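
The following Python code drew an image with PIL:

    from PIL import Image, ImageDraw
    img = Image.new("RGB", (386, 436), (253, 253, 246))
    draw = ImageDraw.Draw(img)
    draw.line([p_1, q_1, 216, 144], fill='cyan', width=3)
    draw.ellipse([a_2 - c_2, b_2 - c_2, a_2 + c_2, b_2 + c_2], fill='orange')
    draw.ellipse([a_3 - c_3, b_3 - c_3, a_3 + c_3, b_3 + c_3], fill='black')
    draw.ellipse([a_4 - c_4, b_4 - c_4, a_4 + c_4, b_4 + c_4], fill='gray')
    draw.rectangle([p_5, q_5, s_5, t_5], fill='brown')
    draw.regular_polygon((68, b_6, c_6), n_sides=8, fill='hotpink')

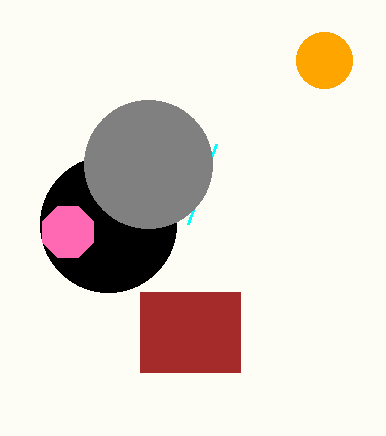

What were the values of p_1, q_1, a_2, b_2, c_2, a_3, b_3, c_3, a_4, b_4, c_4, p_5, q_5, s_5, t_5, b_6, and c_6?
p_1 = 188
q_1 = 224
a_2 = 324
b_2 = 60
c_2 = 28
a_3 = 108
b_3 = 224
c_3 = 68
a_4 = 148
b_4 = 164
c_4 = 64
p_5 = 140
q_5 = 292
s_5 = 240
t_5 = 372
b_6 = 232
c_6 = 28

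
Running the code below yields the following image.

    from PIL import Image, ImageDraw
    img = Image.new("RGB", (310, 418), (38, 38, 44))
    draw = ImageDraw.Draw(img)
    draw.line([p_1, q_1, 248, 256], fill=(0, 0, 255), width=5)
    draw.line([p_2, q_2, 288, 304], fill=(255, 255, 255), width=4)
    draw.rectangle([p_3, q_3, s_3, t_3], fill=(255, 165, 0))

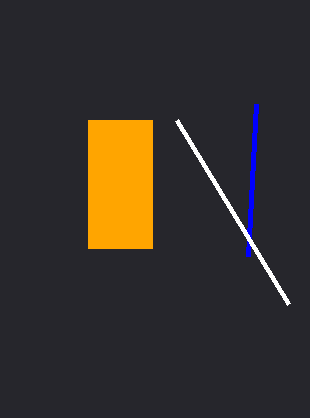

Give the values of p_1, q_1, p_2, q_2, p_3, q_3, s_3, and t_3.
p_1 = 256; q_1 = 104; p_2 = 176; q_2 = 120; p_3 = 88; q_3 = 120; s_3 = 152; t_3 = 248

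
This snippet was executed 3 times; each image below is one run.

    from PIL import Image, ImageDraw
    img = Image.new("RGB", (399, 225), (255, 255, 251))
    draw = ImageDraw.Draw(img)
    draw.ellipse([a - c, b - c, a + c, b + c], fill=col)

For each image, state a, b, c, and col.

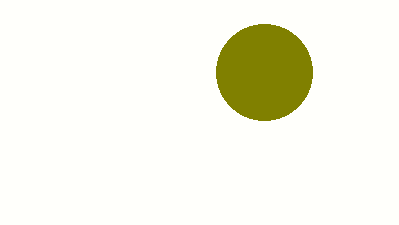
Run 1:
a = 264
b = 72
c = 48
col = 'olive'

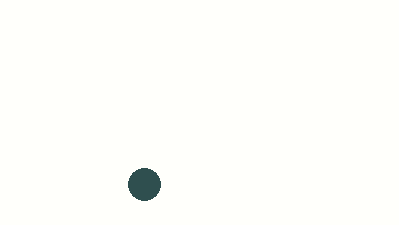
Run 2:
a = 144
b = 184
c = 16
col = 'darkslategray'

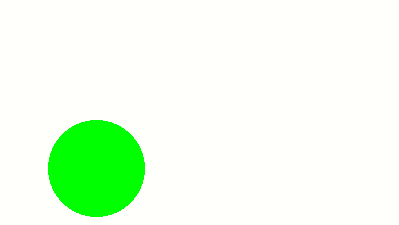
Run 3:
a = 96
b = 168
c = 48
col = 'lime'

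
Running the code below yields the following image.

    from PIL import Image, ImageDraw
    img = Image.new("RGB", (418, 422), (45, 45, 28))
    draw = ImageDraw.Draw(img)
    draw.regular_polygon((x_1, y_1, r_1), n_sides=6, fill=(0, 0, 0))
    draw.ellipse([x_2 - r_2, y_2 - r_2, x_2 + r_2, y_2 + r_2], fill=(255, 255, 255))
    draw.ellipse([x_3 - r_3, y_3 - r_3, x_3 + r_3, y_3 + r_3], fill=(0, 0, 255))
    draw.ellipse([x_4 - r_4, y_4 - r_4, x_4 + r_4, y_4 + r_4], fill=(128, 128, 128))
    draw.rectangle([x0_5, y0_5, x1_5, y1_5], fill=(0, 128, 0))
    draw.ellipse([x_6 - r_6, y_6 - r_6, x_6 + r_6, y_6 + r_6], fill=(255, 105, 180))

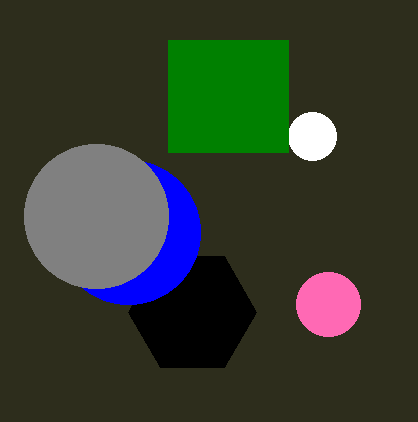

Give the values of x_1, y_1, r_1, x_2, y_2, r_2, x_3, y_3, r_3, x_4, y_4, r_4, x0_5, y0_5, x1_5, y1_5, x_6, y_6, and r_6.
x_1 = 192; y_1 = 312; r_1 = 64; x_2 = 312; y_2 = 136; r_2 = 24; x_3 = 128; y_3 = 232; r_3 = 72; x_4 = 96; y_4 = 216; r_4 = 72; x0_5 = 168; y0_5 = 40; x1_5 = 288; y1_5 = 152; x_6 = 328; y_6 = 304; r_6 = 32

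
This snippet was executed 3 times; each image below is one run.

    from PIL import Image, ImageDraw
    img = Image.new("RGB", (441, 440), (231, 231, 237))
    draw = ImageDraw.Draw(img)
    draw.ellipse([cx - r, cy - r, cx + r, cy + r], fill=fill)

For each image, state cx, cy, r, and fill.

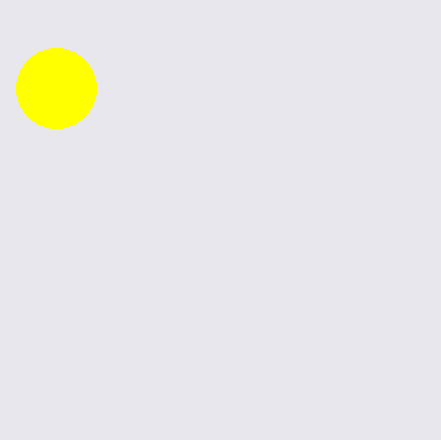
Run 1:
cx = 56; cy = 88; r = 40; fill = 'yellow'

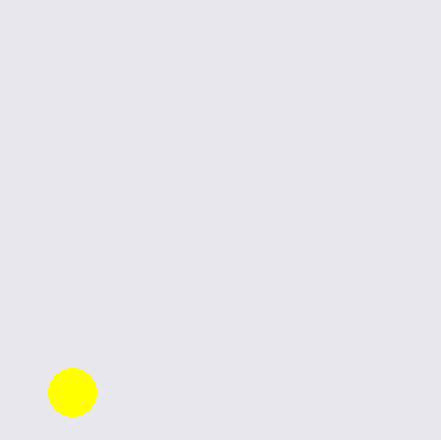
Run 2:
cx = 72
cy = 392
r = 24
fill = 'yellow'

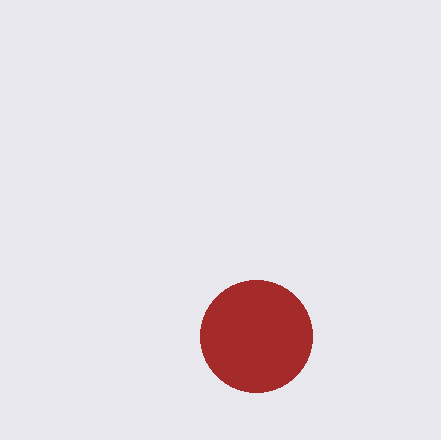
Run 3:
cx = 256
cy = 336
r = 56
fill = 'brown'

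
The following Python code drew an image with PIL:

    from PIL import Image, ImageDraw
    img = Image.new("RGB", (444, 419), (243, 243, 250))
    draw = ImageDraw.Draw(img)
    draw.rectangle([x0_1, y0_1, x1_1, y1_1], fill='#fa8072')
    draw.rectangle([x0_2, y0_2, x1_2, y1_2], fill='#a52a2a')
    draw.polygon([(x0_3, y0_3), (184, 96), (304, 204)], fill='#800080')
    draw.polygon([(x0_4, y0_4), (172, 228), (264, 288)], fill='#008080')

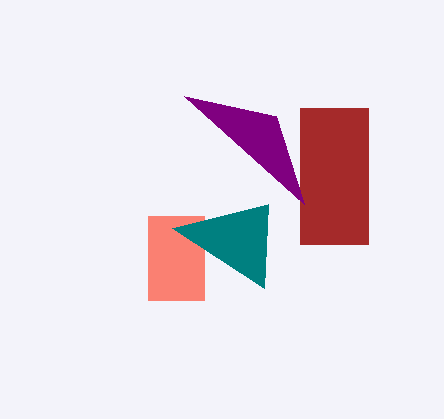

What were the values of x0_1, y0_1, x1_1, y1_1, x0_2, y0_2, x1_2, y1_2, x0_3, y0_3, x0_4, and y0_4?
x0_1 = 148
y0_1 = 216
x1_1 = 204
y1_1 = 300
x0_2 = 300
y0_2 = 108
x1_2 = 368
y1_2 = 244
x0_3 = 276
y0_3 = 116
x0_4 = 268
y0_4 = 204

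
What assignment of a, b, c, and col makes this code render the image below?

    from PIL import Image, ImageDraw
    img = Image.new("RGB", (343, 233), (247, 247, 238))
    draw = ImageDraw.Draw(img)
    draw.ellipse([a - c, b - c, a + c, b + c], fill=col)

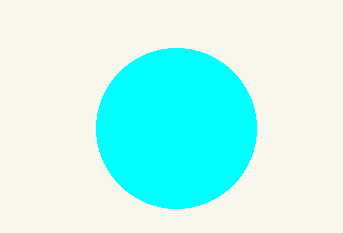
a = 176
b = 128
c = 80
col = 'cyan'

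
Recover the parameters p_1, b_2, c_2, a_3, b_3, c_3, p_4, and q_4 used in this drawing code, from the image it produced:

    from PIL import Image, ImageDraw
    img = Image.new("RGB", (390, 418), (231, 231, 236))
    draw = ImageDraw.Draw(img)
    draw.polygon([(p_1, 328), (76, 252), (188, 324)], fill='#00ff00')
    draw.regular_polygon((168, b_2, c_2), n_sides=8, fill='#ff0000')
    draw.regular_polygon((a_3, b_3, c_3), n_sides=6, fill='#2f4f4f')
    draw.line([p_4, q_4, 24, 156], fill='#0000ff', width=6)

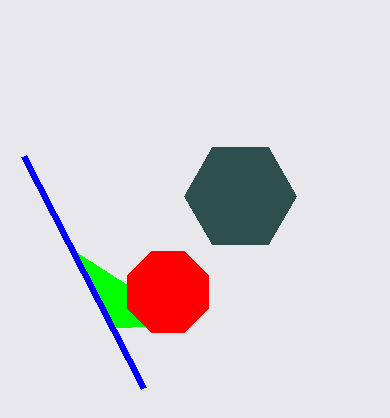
p_1 = 112; b_2 = 292; c_2 = 44; a_3 = 240; b_3 = 196; c_3 = 56; p_4 = 144; q_4 = 388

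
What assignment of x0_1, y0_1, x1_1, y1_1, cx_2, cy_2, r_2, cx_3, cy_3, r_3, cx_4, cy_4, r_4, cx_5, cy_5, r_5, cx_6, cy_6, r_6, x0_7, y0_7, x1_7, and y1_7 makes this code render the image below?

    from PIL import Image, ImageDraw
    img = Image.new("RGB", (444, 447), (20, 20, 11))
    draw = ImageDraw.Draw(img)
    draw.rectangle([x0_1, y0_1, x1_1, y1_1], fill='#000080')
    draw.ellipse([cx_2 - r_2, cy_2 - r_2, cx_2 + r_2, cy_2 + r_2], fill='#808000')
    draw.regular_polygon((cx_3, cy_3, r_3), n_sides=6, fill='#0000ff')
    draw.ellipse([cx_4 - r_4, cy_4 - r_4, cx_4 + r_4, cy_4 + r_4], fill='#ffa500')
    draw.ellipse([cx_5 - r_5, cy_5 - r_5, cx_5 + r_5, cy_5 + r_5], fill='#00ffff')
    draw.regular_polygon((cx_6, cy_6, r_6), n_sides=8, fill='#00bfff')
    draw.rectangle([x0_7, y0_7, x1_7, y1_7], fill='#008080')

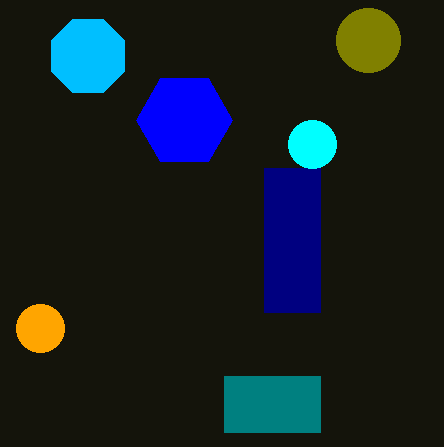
x0_1 = 264; y0_1 = 168; x1_1 = 320; y1_1 = 312; cx_2 = 368; cy_2 = 40; r_2 = 32; cx_3 = 184; cy_3 = 120; r_3 = 48; cx_4 = 40; cy_4 = 328; r_4 = 24; cx_5 = 312; cy_5 = 144; r_5 = 24; cx_6 = 88; cy_6 = 56; r_6 = 40; x0_7 = 224; y0_7 = 376; x1_7 = 320; y1_7 = 432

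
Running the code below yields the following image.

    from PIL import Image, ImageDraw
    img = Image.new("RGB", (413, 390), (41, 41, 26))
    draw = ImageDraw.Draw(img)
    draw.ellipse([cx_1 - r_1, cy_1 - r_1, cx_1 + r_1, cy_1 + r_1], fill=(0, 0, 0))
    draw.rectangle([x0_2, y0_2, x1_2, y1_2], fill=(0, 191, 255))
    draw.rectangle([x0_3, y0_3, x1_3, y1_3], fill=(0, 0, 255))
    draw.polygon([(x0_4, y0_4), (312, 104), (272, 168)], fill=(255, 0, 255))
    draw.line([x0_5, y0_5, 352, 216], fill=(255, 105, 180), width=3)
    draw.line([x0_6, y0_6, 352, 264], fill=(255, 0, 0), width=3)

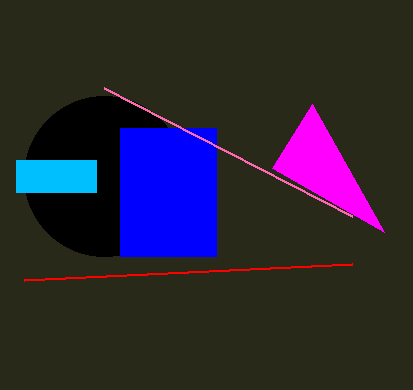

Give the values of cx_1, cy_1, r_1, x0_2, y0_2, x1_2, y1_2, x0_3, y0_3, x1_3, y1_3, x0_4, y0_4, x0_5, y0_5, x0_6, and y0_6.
cx_1 = 104; cy_1 = 176; r_1 = 80; x0_2 = 16; y0_2 = 160; x1_2 = 96; y1_2 = 192; x0_3 = 120; y0_3 = 128; x1_3 = 216; y1_3 = 256; x0_4 = 384; y0_4 = 232; x0_5 = 104; y0_5 = 88; x0_6 = 24; y0_6 = 280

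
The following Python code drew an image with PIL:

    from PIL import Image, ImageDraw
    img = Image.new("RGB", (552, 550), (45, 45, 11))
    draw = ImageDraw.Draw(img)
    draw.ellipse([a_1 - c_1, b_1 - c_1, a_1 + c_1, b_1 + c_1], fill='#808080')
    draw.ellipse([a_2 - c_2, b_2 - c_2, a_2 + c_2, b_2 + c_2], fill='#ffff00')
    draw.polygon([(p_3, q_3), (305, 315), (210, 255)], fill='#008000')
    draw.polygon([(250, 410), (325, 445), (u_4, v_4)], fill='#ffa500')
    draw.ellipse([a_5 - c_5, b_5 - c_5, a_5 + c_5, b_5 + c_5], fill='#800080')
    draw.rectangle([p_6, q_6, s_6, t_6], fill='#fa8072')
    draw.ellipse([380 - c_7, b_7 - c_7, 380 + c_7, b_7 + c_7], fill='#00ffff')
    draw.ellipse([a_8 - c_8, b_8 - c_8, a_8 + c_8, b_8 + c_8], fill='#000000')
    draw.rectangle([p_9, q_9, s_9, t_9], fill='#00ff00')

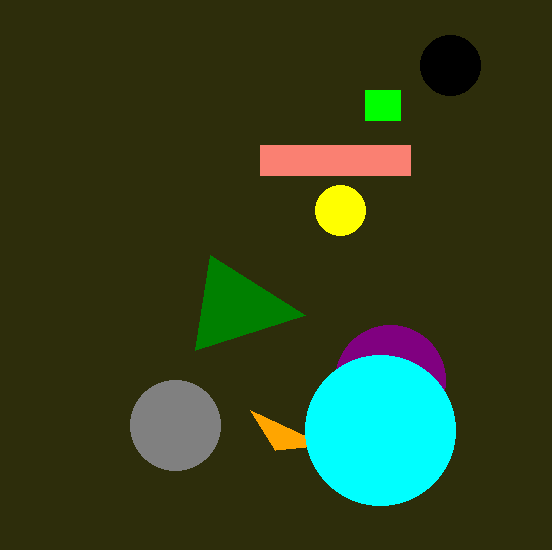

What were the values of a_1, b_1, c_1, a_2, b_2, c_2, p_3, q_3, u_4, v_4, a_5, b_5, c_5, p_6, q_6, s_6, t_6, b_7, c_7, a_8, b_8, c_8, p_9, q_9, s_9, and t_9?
a_1 = 175
b_1 = 425
c_1 = 45
a_2 = 340
b_2 = 210
c_2 = 25
p_3 = 195
q_3 = 350
u_4 = 275
v_4 = 450
a_5 = 390
b_5 = 380
c_5 = 55
p_6 = 260
q_6 = 145
s_6 = 410
t_6 = 175
b_7 = 430
c_7 = 75
a_8 = 450
b_8 = 65
c_8 = 30
p_9 = 365
q_9 = 90
s_9 = 400
t_9 = 120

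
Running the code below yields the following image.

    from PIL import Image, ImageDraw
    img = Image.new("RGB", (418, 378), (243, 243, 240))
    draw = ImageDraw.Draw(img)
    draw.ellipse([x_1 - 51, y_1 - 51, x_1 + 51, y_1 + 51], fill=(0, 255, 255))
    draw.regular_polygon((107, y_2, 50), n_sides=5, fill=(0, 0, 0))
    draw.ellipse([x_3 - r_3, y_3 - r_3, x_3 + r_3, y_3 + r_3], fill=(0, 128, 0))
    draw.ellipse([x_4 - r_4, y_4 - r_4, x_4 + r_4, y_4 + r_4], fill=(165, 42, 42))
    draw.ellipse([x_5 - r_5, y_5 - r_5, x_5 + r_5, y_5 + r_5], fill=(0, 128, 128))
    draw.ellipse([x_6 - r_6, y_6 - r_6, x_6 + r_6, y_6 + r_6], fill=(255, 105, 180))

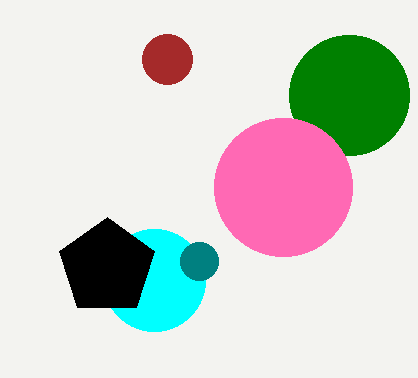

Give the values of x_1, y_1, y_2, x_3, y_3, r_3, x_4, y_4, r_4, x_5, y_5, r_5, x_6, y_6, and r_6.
x_1 = 154; y_1 = 280; y_2 = 267; x_3 = 349; y_3 = 95; r_3 = 60; x_4 = 167; y_4 = 59; r_4 = 25; x_5 = 199; y_5 = 261; r_5 = 19; x_6 = 283; y_6 = 187; r_6 = 69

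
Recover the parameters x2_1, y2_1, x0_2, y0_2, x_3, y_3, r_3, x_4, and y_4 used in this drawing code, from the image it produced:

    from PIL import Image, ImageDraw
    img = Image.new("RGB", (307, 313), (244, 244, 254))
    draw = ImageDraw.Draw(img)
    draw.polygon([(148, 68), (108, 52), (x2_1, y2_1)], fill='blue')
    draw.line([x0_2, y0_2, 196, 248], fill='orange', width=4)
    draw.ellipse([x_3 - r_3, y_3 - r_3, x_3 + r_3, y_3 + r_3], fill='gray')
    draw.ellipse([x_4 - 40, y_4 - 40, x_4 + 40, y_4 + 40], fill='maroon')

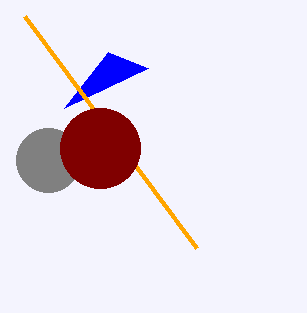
x2_1 = 64; y2_1 = 108; x0_2 = 24; y0_2 = 16; x_3 = 48; y_3 = 160; r_3 = 32; x_4 = 100; y_4 = 148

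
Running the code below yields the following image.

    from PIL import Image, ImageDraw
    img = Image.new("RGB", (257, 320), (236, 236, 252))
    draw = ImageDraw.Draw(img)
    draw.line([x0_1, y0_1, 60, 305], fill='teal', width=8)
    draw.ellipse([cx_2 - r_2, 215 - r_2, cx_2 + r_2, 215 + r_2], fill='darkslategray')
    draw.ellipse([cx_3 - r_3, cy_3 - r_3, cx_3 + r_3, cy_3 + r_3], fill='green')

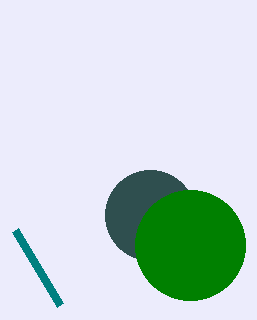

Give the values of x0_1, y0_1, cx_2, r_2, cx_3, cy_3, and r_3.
x0_1 = 15; y0_1 = 230; cx_2 = 150; r_2 = 45; cx_3 = 190; cy_3 = 245; r_3 = 55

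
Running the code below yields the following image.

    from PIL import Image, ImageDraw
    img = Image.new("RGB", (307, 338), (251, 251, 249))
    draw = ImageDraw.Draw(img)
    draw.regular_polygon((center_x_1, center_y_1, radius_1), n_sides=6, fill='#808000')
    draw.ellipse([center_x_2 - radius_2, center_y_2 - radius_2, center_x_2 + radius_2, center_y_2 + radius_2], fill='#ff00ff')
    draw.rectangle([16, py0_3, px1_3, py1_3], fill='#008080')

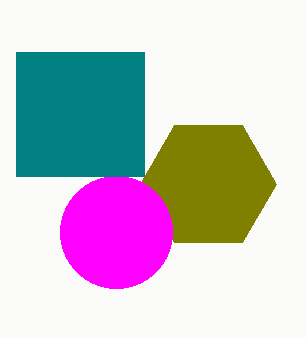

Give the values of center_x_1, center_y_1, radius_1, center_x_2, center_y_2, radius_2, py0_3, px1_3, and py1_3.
center_x_1 = 208, center_y_1 = 184, radius_1 = 68, center_x_2 = 116, center_y_2 = 232, radius_2 = 56, py0_3 = 52, px1_3 = 144, py1_3 = 176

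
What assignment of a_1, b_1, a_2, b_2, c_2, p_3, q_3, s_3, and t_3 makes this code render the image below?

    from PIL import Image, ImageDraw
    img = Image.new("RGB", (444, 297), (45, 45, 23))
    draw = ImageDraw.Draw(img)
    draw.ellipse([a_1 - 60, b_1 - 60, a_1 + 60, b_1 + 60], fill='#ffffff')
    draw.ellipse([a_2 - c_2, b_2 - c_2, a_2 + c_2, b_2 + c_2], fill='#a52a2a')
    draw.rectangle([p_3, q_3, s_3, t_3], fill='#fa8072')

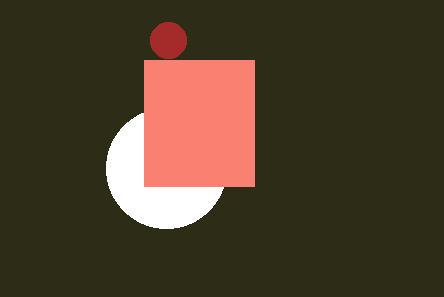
a_1 = 166, b_1 = 168, a_2 = 168, b_2 = 40, c_2 = 18, p_3 = 144, q_3 = 60, s_3 = 254, t_3 = 186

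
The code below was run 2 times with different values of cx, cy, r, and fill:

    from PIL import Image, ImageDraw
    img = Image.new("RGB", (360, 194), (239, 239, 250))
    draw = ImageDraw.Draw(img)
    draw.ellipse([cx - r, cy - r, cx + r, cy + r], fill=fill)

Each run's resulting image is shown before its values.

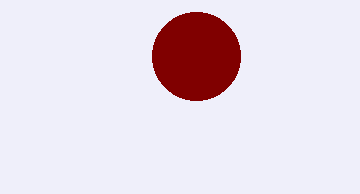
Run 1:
cx = 196; cy = 56; r = 44; fill = 'maroon'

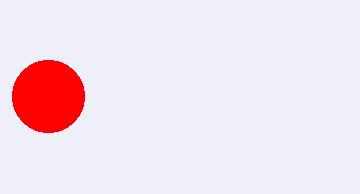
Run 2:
cx = 48, cy = 96, r = 36, fill = 'red'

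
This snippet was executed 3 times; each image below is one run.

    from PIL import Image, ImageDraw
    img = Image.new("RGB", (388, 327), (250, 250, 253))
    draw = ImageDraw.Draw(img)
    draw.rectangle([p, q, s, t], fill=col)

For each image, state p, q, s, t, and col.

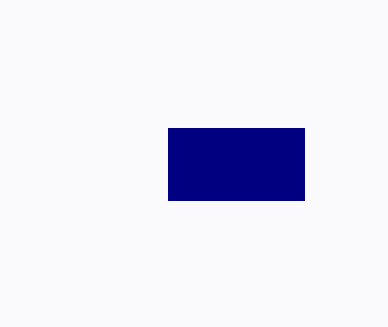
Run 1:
p = 168
q = 128
s = 304
t = 200
col = 'navy'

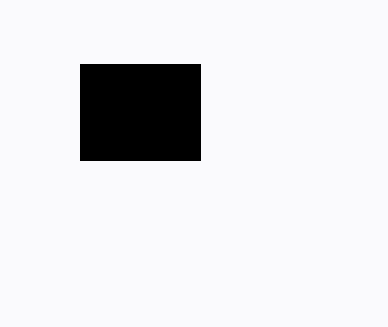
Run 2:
p = 80, q = 64, s = 200, t = 160, col = 'black'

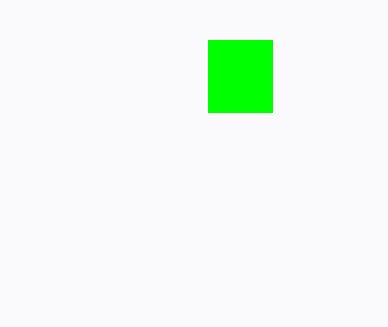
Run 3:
p = 208, q = 40, s = 272, t = 112, col = 'lime'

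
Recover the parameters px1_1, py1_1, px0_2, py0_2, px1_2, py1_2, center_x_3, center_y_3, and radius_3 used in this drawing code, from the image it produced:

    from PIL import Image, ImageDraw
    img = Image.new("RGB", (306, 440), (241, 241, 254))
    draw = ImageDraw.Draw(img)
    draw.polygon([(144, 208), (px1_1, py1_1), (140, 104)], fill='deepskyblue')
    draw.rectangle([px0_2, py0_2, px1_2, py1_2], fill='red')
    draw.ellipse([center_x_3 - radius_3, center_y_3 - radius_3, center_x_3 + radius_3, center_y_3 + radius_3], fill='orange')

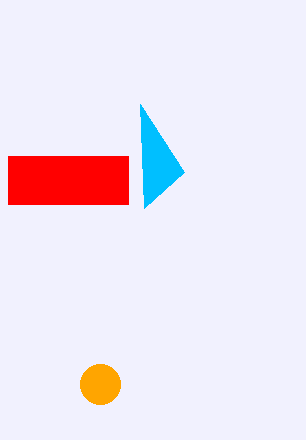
px1_1 = 184, py1_1 = 172, px0_2 = 8, py0_2 = 156, px1_2 = 128, py1_2 = 204, center_x_3 = 100, center_y_3 = 384, radius_3 = 20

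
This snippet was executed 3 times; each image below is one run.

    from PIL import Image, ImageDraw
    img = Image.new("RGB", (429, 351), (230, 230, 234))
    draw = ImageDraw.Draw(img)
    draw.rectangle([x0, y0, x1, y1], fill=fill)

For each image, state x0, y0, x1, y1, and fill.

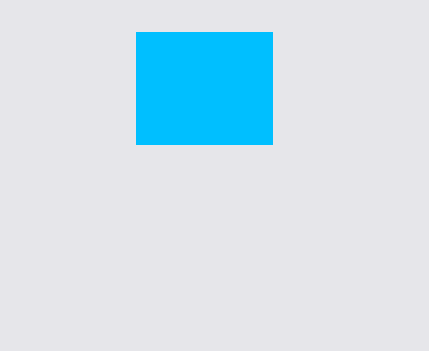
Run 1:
x0 = 136, y0 = 32, x1 = 272, y1 = 144, fill = 'deepskyblue'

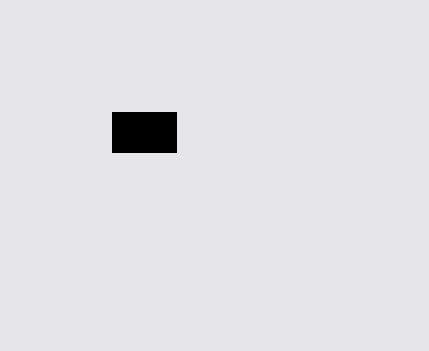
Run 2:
x0 = 112; y0 = 112; x1 = 176; y1 = 152; fill = 'black'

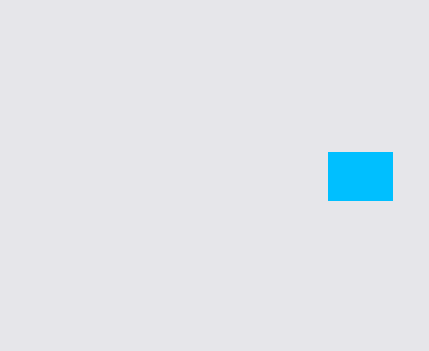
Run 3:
x0 = 328, y0 = 152, x1 = 392, y1 = 200, fill = 'deepskyblue'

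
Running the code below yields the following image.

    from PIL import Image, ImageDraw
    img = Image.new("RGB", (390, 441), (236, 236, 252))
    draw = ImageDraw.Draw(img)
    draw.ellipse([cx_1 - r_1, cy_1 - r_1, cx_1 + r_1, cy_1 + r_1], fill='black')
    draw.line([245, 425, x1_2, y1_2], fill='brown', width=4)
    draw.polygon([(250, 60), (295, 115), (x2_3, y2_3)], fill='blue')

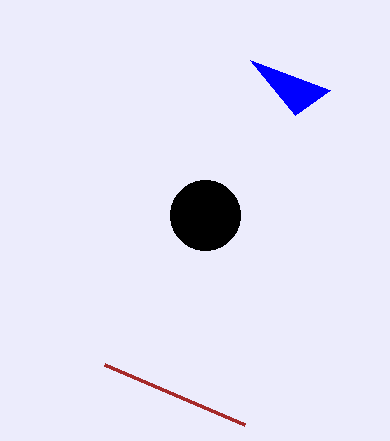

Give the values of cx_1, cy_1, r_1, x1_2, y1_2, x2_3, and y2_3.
cx_1 = 205, cy_1 = 215, r_1 = 35, x1_2 = 105, y1_2 = 365, x2_3 = 330, y2_3 = 90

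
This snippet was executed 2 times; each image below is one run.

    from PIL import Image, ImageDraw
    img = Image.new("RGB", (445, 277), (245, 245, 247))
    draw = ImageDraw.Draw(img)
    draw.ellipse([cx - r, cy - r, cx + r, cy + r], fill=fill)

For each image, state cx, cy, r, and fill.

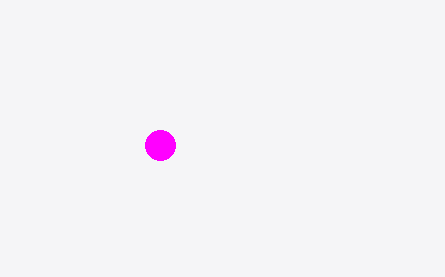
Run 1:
cx = 160, cy = 145, r = 15, fill = 'magenta'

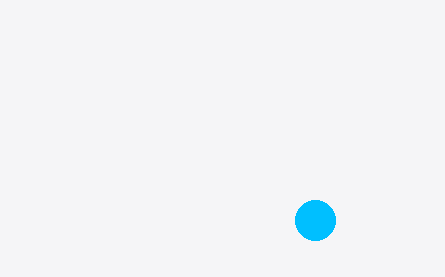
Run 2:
cx = 315, cy = 220, r = 20, fill = 'deepskyblue'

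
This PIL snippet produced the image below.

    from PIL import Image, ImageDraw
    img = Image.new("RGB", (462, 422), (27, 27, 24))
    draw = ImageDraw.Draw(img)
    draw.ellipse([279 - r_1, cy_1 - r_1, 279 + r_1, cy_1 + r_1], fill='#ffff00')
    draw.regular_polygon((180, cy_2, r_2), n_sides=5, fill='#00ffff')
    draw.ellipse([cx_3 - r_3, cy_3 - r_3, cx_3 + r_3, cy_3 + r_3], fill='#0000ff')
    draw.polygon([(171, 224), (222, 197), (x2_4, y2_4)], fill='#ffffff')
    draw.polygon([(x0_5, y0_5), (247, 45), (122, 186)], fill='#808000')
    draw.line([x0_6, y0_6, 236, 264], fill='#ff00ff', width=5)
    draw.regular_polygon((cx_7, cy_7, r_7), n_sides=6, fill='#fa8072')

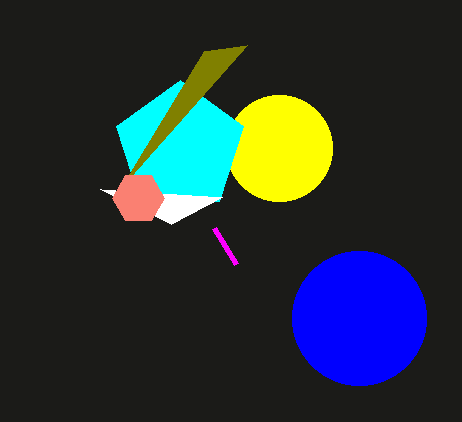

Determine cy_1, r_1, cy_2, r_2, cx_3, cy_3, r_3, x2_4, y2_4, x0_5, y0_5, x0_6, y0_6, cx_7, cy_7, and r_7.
cy_1 = 148, r_1 = 53, cy_2 = 147, r_2 = 67, cx_3 = 359, cy_3 = 318, r_3 = 67, x2_4 = 100, y2_4 = 189, x0_5 = 204, y0_5 = 51, x0_6 = 214, y0_6 = 228, cx_7 = 138, cy_7 = 198, r_7 = 26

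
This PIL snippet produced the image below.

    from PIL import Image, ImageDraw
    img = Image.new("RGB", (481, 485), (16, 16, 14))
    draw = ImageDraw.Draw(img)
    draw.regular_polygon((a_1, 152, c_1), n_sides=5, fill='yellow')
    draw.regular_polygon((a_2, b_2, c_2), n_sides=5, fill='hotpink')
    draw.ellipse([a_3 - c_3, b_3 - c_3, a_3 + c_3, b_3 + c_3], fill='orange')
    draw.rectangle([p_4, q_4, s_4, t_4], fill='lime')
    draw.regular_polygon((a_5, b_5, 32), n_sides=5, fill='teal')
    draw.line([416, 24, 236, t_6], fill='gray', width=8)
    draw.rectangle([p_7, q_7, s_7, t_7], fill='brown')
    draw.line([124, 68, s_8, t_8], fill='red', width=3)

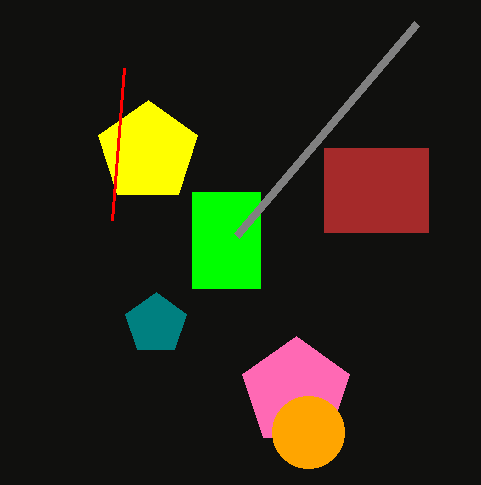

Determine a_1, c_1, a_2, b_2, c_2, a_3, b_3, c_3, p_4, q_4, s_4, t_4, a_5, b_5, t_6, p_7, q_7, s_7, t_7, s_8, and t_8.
a_1 = 148; c_1 = 52; a_2 = 296; b_2 = 392; c_2 = 56; a_3 = 308; b_3 = 432; c_3 = 36; p_4 = 192; q_4 = 192; s_4 = 260; t_4 = 288; a_5 = 156; b_5 = 324; t_6 = 236; p_7 = 324; q_7 = 148; s_7 = 428; t_7 = 232; s_8 = 112; t_8 = 220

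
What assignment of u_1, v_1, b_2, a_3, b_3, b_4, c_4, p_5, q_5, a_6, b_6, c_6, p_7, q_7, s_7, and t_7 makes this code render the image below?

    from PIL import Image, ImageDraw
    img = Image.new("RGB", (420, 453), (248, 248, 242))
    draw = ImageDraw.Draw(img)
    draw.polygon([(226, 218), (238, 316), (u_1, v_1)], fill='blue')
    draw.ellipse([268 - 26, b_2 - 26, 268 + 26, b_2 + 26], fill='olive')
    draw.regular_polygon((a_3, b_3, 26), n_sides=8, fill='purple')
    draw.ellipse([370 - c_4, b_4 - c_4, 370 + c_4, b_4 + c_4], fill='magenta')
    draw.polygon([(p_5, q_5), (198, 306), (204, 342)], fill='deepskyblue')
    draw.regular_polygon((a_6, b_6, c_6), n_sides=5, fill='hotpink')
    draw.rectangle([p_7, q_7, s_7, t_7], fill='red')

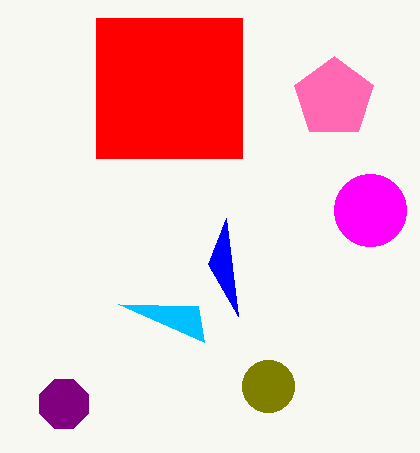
u_1 = 208
v_1 = 264
b_2 = 386
a_3 = 64
b_3 = 404
b_4 = 210
c_4 = 36
p_5 = 118
q_5 = 304
a_6 = 334
b_6 = 98
c_6 = 42
p_7 = 96
q_7 = 18
s_7 = 242
t_7 = 158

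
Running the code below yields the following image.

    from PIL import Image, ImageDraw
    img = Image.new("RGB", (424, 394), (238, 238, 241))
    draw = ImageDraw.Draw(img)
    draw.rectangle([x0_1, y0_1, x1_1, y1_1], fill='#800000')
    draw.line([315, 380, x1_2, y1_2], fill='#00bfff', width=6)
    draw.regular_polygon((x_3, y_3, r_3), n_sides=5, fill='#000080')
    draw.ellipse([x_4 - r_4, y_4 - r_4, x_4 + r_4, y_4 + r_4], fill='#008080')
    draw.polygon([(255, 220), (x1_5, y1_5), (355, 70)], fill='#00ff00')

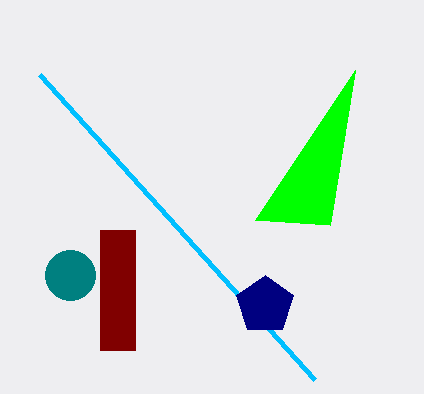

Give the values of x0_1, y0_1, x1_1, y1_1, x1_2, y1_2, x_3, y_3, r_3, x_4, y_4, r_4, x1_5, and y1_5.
x0_1 = 100, y0_1 = 230, x1_1 = 135, y1_1 = 350, x1_2 = 40, y1_2 = 75, x_3 = 265, y_3 = 305, r_3 = 30, x_4 = 70, y_4 = 275, r_4 = 25, x1_5 = 330, y1_5 = 225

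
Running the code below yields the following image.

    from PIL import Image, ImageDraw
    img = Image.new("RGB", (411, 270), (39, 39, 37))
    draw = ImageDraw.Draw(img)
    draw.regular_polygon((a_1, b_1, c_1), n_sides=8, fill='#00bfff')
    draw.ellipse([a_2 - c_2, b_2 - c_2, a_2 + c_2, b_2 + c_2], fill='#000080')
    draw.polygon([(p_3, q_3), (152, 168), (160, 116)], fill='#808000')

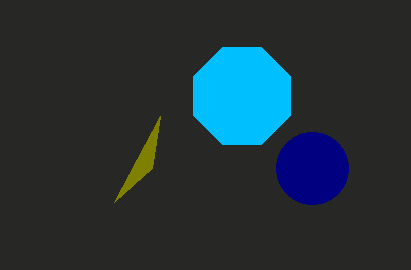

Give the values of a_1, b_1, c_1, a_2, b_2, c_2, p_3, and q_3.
a_1 = 242, b_1 = 96, c_1 = 52, a_2 = 312, b_2 = 168, c_2 = 36, p_3 = 114, q_3 = 202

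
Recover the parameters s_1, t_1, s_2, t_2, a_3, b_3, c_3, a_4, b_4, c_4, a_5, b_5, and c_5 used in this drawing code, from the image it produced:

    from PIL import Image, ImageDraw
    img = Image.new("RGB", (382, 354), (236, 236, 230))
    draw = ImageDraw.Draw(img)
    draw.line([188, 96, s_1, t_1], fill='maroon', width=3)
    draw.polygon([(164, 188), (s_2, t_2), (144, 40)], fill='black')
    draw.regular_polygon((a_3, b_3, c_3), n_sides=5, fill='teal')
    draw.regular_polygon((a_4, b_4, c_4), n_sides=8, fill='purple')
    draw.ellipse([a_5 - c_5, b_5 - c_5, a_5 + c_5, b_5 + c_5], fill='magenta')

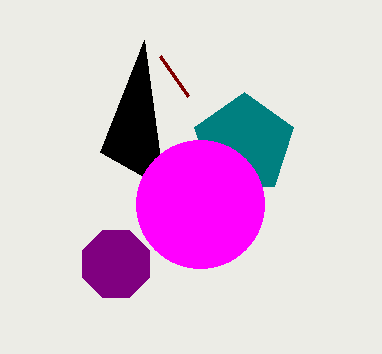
s_1 = 160, t_1 = 56, s_2 = 100, t_2 = 152, a_3 = 244, b_3 = 144, c_3 = 52, a_4 = 116, b_4 = 264, c_4 = 36, a_5 = 200, b_5 = 204, c_5 = 64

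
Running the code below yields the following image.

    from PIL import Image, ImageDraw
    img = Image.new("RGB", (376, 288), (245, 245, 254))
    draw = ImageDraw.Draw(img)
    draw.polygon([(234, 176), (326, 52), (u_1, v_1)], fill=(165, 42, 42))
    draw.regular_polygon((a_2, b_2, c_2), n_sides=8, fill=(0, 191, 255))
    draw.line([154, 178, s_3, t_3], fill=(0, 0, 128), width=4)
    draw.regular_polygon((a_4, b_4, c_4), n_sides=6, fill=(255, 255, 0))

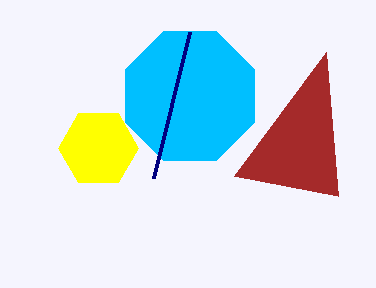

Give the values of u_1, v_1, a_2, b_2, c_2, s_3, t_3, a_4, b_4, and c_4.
u_1 = 338; v_1 = 196; a_2 = 190; b_2 = 96; c_2 = 70; s_3 = 190; t_3 = 32; a_4 = 98; b_4 = 148; c_4 = 40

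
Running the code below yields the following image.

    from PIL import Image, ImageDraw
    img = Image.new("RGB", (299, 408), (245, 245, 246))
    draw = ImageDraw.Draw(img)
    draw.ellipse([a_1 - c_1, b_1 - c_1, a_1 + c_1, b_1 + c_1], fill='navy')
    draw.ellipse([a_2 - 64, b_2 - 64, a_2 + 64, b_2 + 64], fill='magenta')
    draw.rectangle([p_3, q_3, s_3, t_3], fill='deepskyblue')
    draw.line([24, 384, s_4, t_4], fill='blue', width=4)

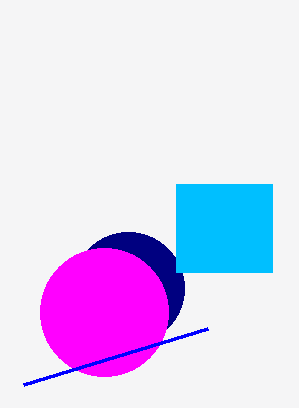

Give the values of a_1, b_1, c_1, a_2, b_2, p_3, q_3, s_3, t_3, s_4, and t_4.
a_1 = 128, b_1 = 288, c_1 = 56, a_2 = 104, b_2 = 312, p_3 = 176, q_3 = 184, s_3 = 272, t_3 = 272, s_4 = 208, t_4 = 328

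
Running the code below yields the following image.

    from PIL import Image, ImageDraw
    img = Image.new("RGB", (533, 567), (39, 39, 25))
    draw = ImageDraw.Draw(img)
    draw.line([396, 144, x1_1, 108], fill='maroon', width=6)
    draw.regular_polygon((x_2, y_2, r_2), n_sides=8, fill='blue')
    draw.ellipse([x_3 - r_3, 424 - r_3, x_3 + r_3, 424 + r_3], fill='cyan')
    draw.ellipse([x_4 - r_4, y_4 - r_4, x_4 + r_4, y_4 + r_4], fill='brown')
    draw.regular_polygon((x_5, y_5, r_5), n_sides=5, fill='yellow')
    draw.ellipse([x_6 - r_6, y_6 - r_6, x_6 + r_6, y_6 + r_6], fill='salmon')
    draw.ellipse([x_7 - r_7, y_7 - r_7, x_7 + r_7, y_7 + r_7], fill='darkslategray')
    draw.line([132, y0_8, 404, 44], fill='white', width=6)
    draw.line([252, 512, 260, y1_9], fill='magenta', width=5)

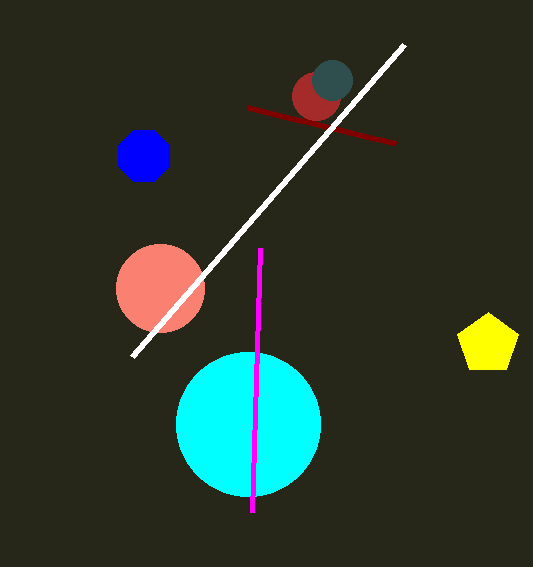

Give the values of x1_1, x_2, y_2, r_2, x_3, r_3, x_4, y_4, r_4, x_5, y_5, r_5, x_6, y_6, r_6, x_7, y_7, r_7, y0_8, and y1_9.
x1_1 = 248
x_2 = 144
y_2 = 156
r_2 = 28
x_3 = 248
r_3 = 72
x_4 = 316
y_4 = 96
r_4 = 24
x_5 = 488
y_5 = 344
r_5 = 32
x_6 = 160
y_6 = 288
r_6 = 44
x_7 = 332
y_7 = 80
r_7 = 20
y0_8 = 356
y1_9 = 248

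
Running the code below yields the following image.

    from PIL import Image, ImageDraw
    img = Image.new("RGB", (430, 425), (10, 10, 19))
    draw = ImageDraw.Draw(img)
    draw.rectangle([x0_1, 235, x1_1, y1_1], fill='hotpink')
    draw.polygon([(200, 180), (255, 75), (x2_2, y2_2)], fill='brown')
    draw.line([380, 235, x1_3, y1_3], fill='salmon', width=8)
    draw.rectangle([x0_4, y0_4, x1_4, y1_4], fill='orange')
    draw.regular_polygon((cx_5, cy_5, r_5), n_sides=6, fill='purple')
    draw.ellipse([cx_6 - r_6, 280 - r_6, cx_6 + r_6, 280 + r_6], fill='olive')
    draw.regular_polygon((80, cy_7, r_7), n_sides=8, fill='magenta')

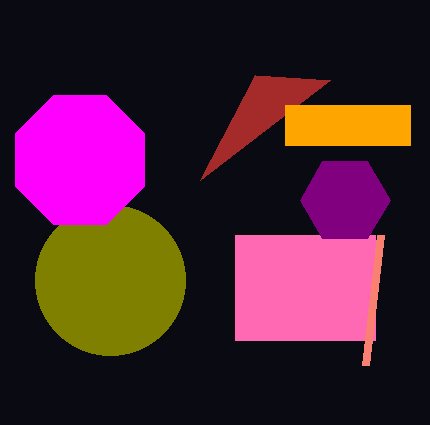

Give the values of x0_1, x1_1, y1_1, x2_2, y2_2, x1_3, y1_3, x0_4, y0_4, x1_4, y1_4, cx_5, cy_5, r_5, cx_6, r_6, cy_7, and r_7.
x0_1 = 235, x1_1 = 375, y1_1 = 340, x2_2 = 330, y2_2 = 80, x1_3 = 365, y1_3 = 365, x0_4 = 285, y0_4 = 105, x1_4 = 410, y1_4 = 145, cx_5 = 345, cy_5 = 200, r_5 = 45, cx_6 = 110, r_6 = 75, cy_7 = 160, r_7 = 70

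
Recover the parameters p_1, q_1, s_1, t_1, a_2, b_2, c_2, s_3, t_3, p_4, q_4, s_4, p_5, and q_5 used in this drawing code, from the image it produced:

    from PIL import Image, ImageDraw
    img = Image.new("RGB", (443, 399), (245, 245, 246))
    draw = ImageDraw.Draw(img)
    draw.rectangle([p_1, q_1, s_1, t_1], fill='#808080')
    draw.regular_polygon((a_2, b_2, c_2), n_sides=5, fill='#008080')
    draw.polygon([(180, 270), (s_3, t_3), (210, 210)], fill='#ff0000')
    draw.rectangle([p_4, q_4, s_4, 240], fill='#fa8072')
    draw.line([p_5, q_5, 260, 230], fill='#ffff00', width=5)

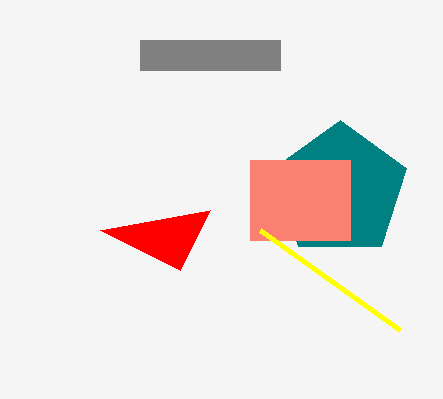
p_1 = 140; q_1 = 40; s_1 = 280; t_1 = 70; a_2 = 340; b_2 = 190; c_2 = 70; s_3 = 100; t_3 = 230; p_4 = 250; q_4 = 160; s_4 = 350; p_5 = 400; q_5 = 330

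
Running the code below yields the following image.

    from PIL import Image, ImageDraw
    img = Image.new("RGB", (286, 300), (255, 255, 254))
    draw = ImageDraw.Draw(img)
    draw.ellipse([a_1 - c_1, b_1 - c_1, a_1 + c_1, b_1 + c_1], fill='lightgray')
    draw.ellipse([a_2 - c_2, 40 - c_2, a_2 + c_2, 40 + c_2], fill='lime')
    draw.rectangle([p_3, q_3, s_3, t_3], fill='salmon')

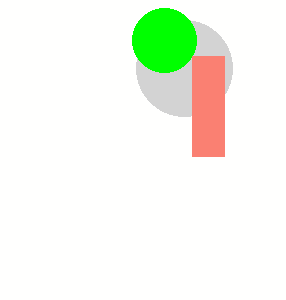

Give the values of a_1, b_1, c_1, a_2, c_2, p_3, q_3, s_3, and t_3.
a_1 = 184, b_1 = 68, c_1 = 48, a_2 = 164, c_2 = 32, p_3 = 192, q_3 = 56, s_3 = 224, t_3 = 156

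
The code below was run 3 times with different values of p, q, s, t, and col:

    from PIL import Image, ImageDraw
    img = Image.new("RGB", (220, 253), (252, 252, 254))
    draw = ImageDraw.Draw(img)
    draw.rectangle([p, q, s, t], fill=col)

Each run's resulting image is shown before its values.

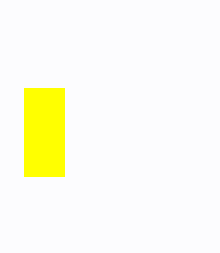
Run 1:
p = 24, q = 88, s = 64, t = 176, col = 'yellow'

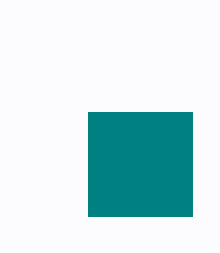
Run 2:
p = 88, q = 112, s = 192, t = 216, col = 'teal'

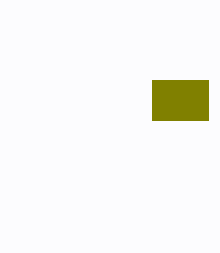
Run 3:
p = 152; q = 80; s = 208; t = 120; col = 'olive'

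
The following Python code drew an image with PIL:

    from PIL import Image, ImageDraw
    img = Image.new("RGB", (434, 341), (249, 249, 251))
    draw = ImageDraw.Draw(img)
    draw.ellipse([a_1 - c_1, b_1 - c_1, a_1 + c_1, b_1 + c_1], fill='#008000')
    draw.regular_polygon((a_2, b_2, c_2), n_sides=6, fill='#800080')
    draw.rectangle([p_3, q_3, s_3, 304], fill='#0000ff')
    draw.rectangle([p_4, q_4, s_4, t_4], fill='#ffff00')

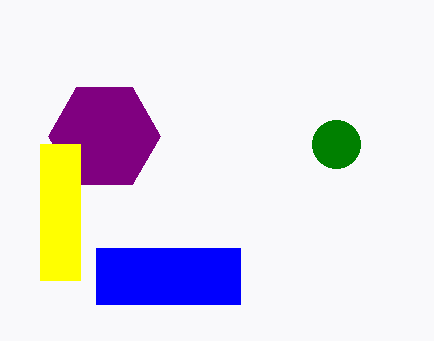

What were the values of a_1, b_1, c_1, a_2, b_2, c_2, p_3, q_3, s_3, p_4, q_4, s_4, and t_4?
a_1 = 336, b_1 = 144, c_1 = 24, a_2 = 104, b_2 = 136, c_2 = 56, p_3 = 96, q_3 = 248, s_3 = 240, p_4 = 40, q_4 = 144, s_4 = 80, t_4 = 280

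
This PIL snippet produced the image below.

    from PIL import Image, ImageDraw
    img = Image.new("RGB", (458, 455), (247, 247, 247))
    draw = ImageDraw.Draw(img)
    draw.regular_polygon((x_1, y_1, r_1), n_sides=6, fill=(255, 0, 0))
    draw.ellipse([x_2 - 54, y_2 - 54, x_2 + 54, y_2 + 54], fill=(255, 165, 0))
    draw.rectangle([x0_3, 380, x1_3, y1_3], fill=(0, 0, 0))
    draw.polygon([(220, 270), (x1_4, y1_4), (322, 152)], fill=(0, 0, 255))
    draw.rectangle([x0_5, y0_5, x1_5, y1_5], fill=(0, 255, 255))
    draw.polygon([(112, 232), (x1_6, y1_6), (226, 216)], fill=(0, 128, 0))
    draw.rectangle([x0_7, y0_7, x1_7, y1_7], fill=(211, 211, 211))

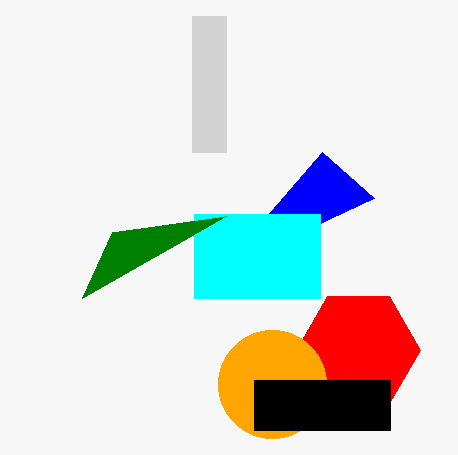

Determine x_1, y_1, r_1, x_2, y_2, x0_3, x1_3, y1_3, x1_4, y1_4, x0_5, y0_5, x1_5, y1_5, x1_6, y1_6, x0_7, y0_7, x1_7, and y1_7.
x_1 = 358
y_1 = 350
r_1 = 62
x_2 = 272
y_2 = 384
x0_3 = 254
x1_3 = 390
y1_3 = 430
x1_4 = 374
y1_4 = 198
x0_5 = 194
y0_5 = 214
x1_5 = 320
y1_5 = 298
x1_6 = 82
y1_6 = 298
x0_7 = 192
y0_7 = 16
x1_7 = 226
y1_7 = 152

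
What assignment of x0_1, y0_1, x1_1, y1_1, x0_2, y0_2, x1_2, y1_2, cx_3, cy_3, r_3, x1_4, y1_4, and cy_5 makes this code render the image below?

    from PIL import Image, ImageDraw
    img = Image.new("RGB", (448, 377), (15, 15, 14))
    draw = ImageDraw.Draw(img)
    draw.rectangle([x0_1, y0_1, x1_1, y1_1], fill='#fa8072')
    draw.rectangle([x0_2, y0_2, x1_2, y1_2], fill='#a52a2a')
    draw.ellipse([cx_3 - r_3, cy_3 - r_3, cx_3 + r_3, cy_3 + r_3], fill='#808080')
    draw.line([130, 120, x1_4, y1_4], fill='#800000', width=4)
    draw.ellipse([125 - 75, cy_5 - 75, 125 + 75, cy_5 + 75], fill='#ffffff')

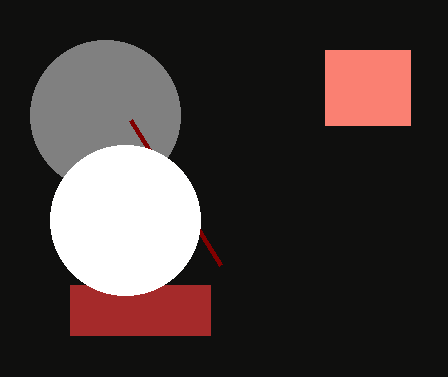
x0_1 = 325
y0_1 = 50
x1_1 = 410
y1_1 = 125
x0_2 = 70
y0_2 = 285
x1_2 = 210
y1_2 = 335
cx_3 = 105
cy_3 = 115
r_3 = 75
x1_4 = 220
y1_4 = 265
cy_5 = 220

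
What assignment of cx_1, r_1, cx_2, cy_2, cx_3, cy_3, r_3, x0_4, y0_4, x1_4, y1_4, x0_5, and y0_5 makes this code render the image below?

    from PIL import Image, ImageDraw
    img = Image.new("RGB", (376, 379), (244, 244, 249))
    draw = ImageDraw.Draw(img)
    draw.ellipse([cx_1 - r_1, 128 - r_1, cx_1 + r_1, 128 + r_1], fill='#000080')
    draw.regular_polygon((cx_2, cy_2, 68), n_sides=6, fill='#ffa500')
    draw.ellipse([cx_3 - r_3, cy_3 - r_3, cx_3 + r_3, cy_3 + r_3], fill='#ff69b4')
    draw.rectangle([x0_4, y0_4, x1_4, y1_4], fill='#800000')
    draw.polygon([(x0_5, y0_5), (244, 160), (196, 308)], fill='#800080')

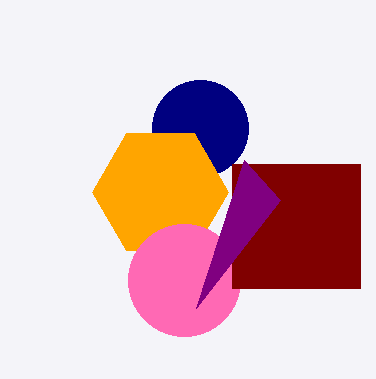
cx_1 = 200, r_1 = 48, cx_2 = 160, cy_2 = 192, cx_3 = 184, cy_3 = 280, r_3 = 56, x0_4 = 232, y0_4 = 164, x1_4 = 360, y1_4 = 288, x0_5 = 280, y0_5 = 200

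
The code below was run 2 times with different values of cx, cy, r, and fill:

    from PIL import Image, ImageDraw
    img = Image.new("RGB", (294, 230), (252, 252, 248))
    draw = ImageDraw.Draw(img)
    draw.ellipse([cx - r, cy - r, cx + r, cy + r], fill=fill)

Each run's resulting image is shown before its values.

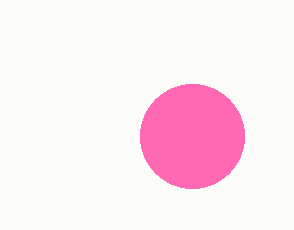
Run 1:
cx = 192, cy = 136, r = 52, fill = 'hotpink'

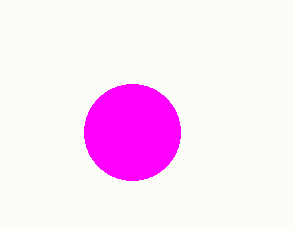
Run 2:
cx = 132
cy = 132
r = 48
fill = 'magenta'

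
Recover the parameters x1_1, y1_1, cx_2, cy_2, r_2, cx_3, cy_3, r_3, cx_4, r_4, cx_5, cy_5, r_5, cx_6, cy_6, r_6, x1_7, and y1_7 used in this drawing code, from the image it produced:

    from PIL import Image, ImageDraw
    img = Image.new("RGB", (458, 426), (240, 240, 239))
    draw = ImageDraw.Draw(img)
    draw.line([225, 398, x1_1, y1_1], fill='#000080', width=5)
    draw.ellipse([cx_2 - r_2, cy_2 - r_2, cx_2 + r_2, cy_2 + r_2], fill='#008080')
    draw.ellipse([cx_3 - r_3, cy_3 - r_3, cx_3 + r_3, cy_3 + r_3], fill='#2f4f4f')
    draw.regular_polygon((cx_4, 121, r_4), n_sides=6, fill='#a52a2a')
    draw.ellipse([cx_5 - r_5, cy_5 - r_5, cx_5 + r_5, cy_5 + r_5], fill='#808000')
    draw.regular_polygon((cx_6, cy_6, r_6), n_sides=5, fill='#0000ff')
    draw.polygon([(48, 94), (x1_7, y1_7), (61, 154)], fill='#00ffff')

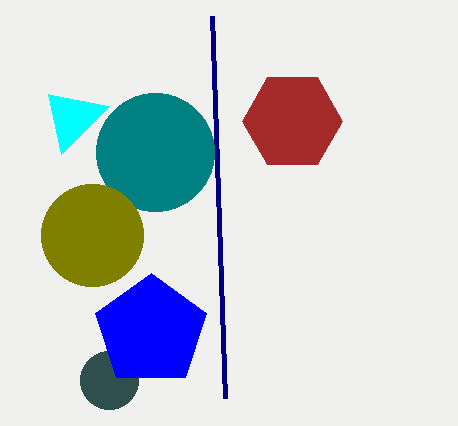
x1_1 = 212, y1_1 = 16, cx_2 = 155, cy_2 = 152, r_2 = 59, cx_3 = 109, cy_3 = 380, r_3 = 29, cx_4 = 292, r_4 = 50, cx_5 = 92, cy_5 = 235, r_5 = 51, cx_6 = 151, cy_6 = 331, r_6 = 58, x1_7 = 109, y1_7 = 106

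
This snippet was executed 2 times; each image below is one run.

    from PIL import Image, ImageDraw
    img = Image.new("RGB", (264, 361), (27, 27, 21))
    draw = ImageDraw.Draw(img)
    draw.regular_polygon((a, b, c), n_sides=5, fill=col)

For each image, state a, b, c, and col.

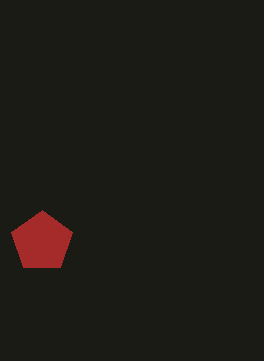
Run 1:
a = 42, b = 242, c = 32, col = 'brown'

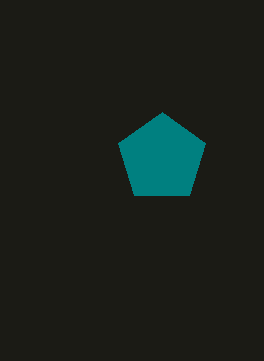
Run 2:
a = 162, b = 158, c = 46, col = 'teal'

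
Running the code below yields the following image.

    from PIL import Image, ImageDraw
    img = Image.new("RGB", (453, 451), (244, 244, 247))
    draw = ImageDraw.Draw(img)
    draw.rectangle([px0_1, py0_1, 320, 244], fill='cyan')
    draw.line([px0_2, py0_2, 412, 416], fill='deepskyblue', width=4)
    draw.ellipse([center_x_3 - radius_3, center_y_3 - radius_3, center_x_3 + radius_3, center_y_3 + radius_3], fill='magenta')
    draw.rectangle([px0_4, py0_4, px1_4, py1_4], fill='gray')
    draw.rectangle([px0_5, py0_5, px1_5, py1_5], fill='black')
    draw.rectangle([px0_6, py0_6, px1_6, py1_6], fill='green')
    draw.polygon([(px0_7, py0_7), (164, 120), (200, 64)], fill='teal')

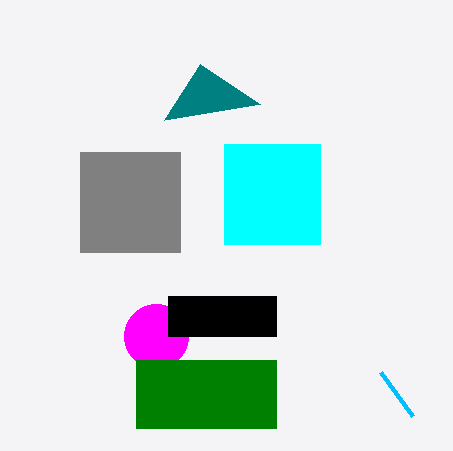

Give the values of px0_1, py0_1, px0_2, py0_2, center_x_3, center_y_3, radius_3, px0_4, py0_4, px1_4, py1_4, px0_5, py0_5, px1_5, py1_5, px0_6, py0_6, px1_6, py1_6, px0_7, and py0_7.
px0_1 = 224
py0_1 = 144
px0_2 = 380
py0_2 = 372
center_x_3 = 156
center_y_3 = 336
radius_3 = 32
px0_4 = 80
py0_4 = 152
px1_4 = 180
py1_4 = 252
px0_5 = 168
py0_5 = 296
px1_5 = 276
py1_5 = 336
px0_6 = 136
py0_6 = 360
px1_6 = 276
py1_6 = 428
px0_7 = 260
py0_7 = 104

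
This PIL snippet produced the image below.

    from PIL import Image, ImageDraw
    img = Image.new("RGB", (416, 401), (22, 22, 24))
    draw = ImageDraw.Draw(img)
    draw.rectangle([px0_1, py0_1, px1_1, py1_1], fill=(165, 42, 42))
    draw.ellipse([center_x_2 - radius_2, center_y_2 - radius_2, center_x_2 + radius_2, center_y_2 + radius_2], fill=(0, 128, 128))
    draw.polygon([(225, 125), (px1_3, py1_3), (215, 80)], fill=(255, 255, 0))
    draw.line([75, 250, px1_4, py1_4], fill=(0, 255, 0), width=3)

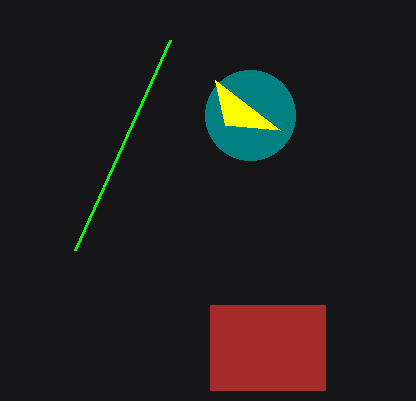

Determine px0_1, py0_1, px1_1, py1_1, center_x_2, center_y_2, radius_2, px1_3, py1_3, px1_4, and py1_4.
px0_1 = 210
py0_1 = 305
px1_1 = 325
py1_1 = 390
center_x_2 = 250
center_y_2 = 115
radius_2 = 45
px1_3 = 280
py1_3 = 130
px1_4 = 170
py1_4 = 40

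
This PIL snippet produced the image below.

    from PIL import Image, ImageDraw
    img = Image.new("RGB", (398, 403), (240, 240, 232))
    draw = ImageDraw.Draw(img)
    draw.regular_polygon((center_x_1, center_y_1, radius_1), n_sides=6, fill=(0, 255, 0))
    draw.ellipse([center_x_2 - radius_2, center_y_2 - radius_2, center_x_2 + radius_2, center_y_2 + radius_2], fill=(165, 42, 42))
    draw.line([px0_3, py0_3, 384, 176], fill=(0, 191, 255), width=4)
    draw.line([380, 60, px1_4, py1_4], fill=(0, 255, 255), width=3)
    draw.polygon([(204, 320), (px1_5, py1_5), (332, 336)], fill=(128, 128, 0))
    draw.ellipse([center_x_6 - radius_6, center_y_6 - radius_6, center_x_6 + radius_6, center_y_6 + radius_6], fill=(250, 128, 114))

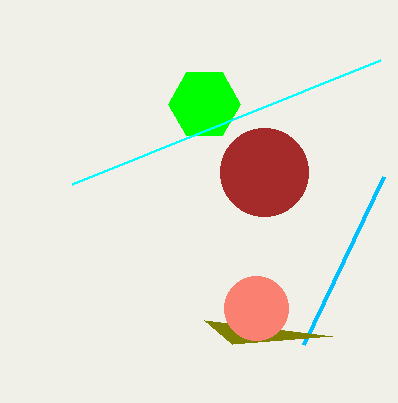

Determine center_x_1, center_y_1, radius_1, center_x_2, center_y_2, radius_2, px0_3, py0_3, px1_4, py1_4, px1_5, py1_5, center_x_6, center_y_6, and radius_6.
center_x_1 = 204
center_y_1 = 104
radius_1 = 36
center_x_2 = 264
center_y_2 = 172
radius_2 = 44
px0_3 = 304
py0_3 = 344
px1_4 = 72
py1_4 = 184
px1_5 = 232
py1_5 = 344
center_x_6 = 256
center_y_6 = 308
radius_6 = 32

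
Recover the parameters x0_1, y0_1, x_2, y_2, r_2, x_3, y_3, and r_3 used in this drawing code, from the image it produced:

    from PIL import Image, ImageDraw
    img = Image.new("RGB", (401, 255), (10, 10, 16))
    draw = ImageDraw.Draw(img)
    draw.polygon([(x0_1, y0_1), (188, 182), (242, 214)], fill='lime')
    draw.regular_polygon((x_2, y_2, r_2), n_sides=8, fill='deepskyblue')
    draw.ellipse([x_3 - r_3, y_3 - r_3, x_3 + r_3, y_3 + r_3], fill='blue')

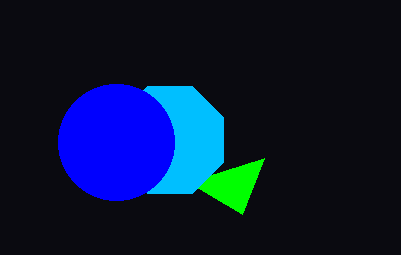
x0_1 = 264, y0_1 = 158, x_2 = 170, y_2 = 140, r_2 = 58, x_3 = 116, y_3 = 142, r_3 = 58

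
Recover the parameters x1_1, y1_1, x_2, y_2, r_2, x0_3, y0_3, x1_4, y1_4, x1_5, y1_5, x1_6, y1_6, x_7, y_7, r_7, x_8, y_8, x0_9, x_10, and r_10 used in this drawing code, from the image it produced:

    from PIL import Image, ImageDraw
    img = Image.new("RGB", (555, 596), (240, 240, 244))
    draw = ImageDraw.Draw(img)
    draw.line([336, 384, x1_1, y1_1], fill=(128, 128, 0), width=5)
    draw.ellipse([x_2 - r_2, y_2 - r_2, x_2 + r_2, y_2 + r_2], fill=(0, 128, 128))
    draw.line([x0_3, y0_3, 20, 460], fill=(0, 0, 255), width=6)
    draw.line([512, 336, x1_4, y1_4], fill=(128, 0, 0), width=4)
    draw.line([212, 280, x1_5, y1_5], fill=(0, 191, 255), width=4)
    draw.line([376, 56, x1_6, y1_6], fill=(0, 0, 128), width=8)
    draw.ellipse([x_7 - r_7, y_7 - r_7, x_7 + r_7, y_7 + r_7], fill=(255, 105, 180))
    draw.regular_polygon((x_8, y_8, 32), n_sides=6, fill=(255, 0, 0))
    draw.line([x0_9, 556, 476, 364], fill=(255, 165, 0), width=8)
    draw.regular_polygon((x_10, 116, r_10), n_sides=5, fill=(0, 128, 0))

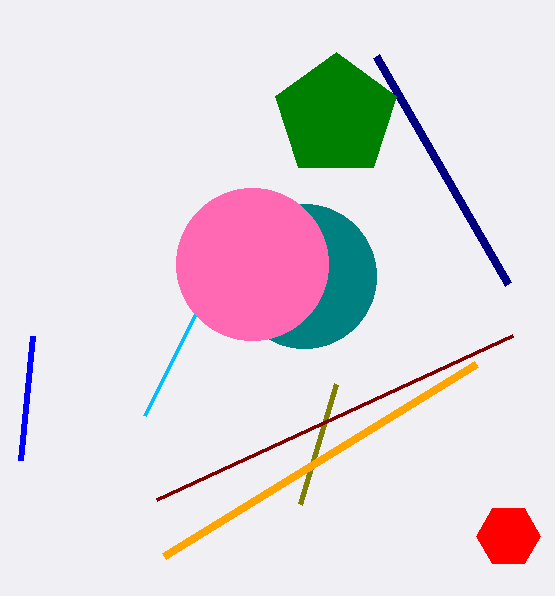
x1_1 = 300
y1_1 = 504
x_2 = 304
y_2 = 276
r_2 = 72
x0_3 = 32
y0_3 = 336
x1_4 = 156
y1_4 = 500
x1_5 = 144
y1_5 = 416
x1_6 = 508
y1_6 = 284
x_7 = 252
y_7 = 264
r_7 = 76
x_8 = 508
y_8 = 536
x0_9 = 164
x_10 = 336
r_10 = 64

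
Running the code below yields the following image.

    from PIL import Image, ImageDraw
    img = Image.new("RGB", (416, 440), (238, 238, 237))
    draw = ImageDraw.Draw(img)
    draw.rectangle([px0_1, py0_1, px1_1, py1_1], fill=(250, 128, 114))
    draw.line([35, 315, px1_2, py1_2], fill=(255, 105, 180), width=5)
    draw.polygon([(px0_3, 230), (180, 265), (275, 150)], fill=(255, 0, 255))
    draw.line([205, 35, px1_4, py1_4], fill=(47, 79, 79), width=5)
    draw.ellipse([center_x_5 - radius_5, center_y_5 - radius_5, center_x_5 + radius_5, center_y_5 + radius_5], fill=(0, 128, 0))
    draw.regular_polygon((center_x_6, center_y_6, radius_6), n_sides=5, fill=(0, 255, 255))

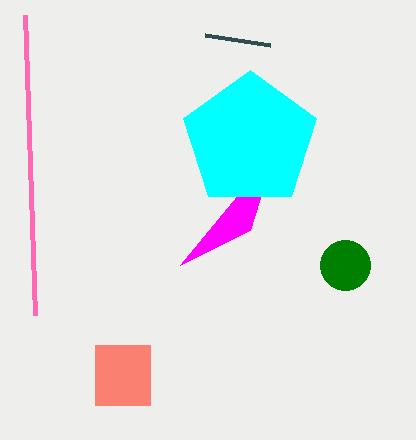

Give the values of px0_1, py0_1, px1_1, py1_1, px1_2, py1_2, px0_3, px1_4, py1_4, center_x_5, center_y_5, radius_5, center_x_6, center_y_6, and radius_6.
px0_1 = 95, py0_1 = 345, px1_1 = 150, py1_1 = 405, px1_2 = 25, py1_2 = 15, px0_3 = 250, px1_4 = 270, py1_4 = 45, center_x_5 = 345, center_y_5 = 265, radius_5 = 25, center_x_6 = 250, center_y_6 = 140, radius_6 = 70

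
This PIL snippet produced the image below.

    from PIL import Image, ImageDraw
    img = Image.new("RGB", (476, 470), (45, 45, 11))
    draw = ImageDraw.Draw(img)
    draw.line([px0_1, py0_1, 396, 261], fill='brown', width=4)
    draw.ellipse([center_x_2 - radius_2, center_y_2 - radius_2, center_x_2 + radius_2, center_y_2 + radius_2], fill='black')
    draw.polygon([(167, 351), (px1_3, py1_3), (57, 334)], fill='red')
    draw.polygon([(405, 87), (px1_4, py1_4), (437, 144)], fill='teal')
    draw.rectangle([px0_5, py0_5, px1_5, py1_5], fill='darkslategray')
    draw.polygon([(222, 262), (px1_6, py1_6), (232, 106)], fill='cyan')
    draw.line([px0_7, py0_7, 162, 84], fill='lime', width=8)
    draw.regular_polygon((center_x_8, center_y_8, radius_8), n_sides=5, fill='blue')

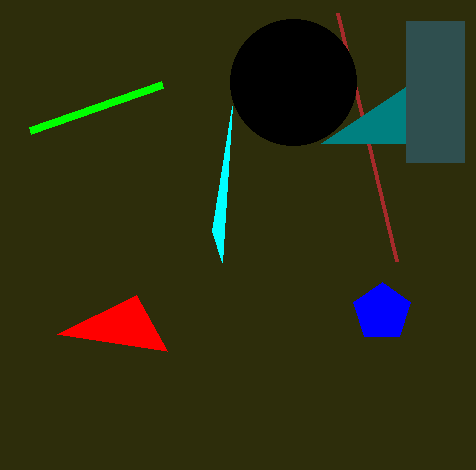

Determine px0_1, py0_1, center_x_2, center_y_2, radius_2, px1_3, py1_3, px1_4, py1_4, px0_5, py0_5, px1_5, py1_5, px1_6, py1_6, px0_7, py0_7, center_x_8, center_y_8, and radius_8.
px0_1 = 337, py0_1 = 13, center_x_2 = 293, center_y_2 = 82, radius_2 = 63, px1_3 = 136, py1_3 = 295, px1_4 = 321, py1_4 = 143, px0_5 = 406, py0_5 = 21, px1_5 = 464, py1_5 = 162, px1_6 = 212, py1_6 = 231, px0_7 = 30, py0_7 = 130, center_x_8 = 382, center_y_8 = 312, radius_8 = 30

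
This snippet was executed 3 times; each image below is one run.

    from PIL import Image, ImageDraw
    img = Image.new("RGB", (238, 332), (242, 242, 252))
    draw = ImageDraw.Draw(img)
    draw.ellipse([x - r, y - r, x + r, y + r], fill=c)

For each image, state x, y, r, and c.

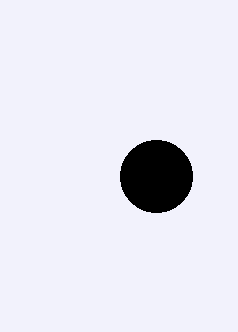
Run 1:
x = 156; y = 176; r = 36; c = 'black'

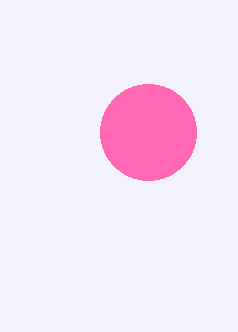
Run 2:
x = 148, y = 132, r = 48, c = 'hotpink'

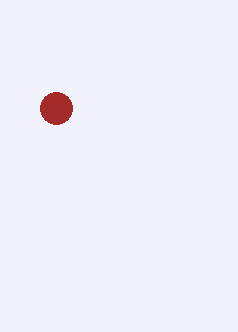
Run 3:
x = 56; y = 108; r = 16; c = 'brown'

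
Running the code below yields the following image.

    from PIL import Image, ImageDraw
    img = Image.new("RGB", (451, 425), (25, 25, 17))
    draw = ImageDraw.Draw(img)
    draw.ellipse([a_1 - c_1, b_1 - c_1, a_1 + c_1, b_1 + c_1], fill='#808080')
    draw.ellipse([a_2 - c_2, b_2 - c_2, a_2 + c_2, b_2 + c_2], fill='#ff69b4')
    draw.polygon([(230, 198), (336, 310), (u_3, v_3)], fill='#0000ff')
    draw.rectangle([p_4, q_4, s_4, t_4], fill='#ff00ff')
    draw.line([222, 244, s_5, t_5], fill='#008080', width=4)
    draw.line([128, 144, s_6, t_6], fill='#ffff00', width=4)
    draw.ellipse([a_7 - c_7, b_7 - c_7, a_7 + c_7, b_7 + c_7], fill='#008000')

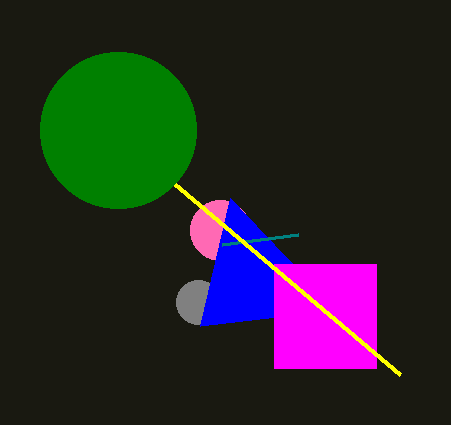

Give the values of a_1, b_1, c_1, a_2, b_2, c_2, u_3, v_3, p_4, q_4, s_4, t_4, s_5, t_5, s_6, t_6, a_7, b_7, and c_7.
a_1 = 198, b_1 = 302, c_1 = 22, a_2 = 220, b_2 = 230, c_2 = 30, u_3 = 200, v_3 = 326, p_4 = 274, q_4 = 264, s_4 = 376, t_4 = 368, s_5 = 298, t_5 = 234, s_6 = 400, t_6 = 374, a_7 = 118, b_7 = 130, c_7 = 78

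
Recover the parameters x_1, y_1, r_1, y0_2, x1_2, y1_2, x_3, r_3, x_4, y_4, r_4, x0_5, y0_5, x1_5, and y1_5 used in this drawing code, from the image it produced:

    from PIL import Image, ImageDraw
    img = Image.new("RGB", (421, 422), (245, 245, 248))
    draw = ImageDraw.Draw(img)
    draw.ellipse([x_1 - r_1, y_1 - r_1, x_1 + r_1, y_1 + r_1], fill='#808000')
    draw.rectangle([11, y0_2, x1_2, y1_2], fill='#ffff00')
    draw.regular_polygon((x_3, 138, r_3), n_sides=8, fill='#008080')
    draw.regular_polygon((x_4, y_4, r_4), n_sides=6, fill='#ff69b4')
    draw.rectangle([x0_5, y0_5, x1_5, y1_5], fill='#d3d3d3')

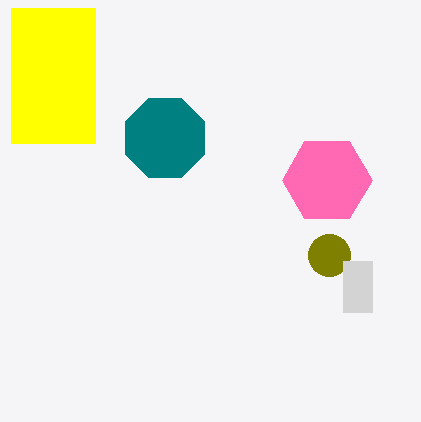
x_1 = 329; y_1 = 255; r_1 = 21; y0_2 = 8; x1_2 = 95; y1_2 = 143; x_3 = 165; r_3 = 43; x_4 = 327; y_4 = 180; r_4 = 45; x0_5 = 343; y0_5 = 261; x1_5 = 372; y1_5 = 312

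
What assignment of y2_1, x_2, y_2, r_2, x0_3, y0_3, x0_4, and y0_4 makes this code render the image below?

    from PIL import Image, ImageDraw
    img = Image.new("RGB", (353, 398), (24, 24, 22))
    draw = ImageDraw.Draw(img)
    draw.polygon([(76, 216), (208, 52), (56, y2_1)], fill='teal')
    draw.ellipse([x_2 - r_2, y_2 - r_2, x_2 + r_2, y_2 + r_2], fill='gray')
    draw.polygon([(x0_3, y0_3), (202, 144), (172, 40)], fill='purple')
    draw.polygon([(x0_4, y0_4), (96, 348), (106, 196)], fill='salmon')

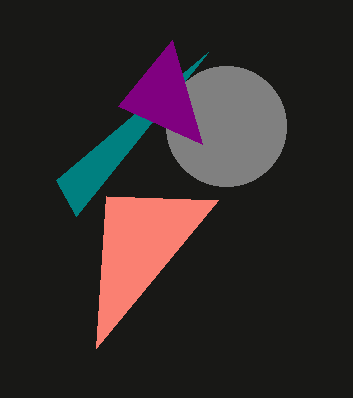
y2_1 = 180
x_2 = 226
y_2 = 126
r_2 = 60
x0_3 = 118
y0_3 = 106
x0_4 = 218
y0_4 = 200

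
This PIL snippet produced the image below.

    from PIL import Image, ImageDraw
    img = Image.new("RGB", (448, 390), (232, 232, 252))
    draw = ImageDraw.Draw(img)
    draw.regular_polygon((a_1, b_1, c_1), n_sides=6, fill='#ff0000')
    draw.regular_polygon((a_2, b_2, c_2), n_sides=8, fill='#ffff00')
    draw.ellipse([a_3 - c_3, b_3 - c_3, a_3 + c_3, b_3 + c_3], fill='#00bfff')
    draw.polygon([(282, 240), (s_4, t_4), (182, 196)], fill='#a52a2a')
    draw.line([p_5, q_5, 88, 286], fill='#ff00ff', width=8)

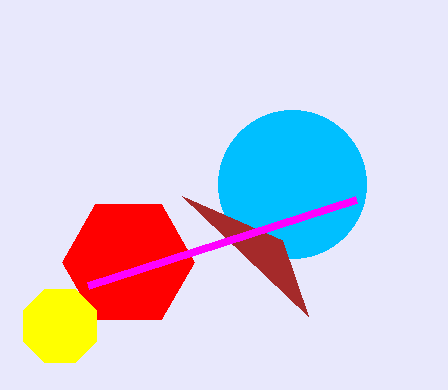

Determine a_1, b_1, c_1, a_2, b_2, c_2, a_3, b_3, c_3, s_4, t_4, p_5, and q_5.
a_1 = 128, b_1 = 262, c_1 = 66, a_2 = 60, b_2 = 326, c_2 = 40, a_3 = 292, b_3 = 184, c_3 = 74, s_4 = 308, t_4 = 316, p_5 = 356, q_5 = 200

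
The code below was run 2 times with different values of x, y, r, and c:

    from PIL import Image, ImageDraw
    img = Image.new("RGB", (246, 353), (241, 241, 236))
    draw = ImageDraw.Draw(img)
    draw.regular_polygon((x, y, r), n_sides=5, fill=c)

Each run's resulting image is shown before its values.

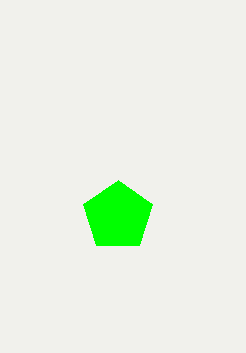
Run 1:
x = 118; y = 216; r = 36; c = 'lime'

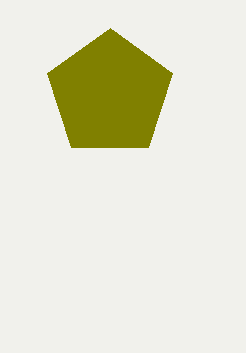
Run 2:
x = 110, y = 94, r = 66, c = 'olive'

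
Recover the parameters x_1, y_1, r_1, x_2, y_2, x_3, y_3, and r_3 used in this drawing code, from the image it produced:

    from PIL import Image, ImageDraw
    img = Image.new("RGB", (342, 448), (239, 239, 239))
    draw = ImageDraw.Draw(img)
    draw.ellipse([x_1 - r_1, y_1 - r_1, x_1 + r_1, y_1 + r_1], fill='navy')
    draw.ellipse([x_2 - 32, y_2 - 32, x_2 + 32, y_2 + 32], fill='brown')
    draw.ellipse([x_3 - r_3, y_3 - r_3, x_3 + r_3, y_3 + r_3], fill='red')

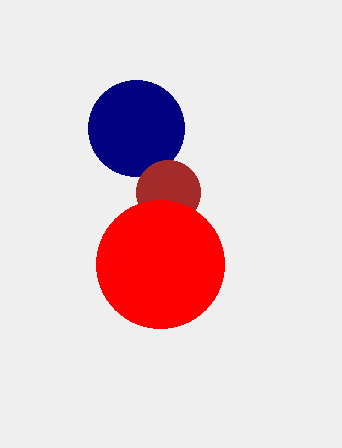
x_1 = 136
y_1 = 128
r_1 = 48
x_2 = 168
y_2 = 192
x_3 = 160
y_3 = 264
r_3 = 64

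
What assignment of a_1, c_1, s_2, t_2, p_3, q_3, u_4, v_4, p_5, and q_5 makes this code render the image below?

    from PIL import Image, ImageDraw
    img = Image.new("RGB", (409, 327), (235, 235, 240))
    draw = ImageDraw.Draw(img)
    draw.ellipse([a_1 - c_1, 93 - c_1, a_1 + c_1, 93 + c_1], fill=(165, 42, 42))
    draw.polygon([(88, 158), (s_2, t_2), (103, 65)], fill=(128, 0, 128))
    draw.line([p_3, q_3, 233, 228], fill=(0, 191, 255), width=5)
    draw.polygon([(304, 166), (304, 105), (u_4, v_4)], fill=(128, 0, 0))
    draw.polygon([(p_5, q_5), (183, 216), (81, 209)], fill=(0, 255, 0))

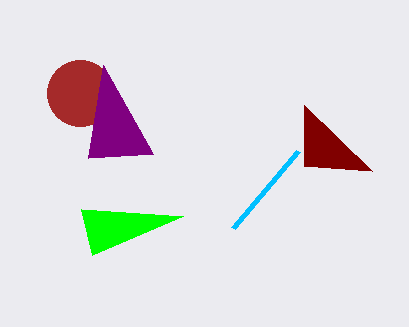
a_1 = 80
c_1 = 33
s_2 = 153
t_2 = 154
p_3 = 298
q_3 = 151
u_4 = 372
v_4 = 171
p_5 = 92
q_5 = 255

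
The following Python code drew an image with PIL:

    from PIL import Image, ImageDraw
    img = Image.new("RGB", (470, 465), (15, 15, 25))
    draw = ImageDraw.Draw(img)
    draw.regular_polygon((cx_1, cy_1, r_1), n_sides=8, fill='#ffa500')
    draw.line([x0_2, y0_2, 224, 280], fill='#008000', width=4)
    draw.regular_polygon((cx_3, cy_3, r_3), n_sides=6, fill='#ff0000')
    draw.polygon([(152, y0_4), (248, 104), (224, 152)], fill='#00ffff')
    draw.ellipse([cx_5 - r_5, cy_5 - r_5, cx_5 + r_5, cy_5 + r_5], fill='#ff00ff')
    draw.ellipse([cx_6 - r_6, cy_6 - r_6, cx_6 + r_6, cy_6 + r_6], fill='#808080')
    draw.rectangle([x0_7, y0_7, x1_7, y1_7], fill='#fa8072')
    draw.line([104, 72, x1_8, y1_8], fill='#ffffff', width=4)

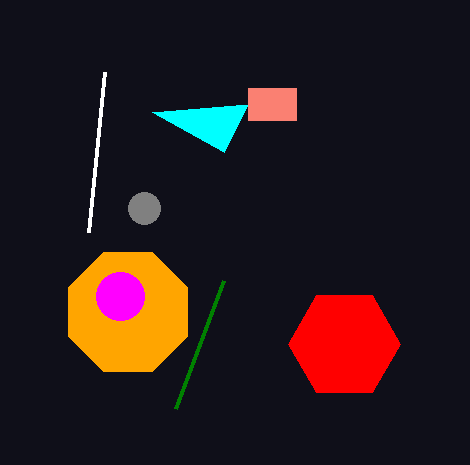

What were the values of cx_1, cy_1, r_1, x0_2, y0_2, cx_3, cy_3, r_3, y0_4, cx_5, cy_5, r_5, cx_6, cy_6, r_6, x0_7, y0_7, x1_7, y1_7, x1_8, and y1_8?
cx_1 = 128, cy_1 = 312, r_1 = 64, x0_2 = 176, y0_2 = 408, cx_3 = 344, cy_3 = 344, r_3 = 56, y0_4 = 112, cx_5 = 120, cy_5 = 296, r_5 = 24, cx_6 = 144, cy_6 = 208, r_6 = 16, x0_7 = 248, y0_7 = 88, x1_7 = 296, y1_7 = 120, x1_8 = 88, y1_8 = 232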